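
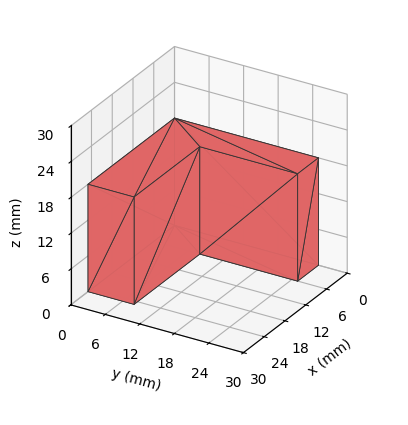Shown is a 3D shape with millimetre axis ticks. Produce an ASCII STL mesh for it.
Reading the render: the shape is an L-shaped prism: outer 25 × 25 mm, arm thicknesses ≈ 8 mm (horizontal) and 6 mm (vertical), extruded 18 mm in z (dimensions read to the nearest mm from the axis ticks). For the STL, each face is triangulated and given an outward normal.

solid part
  facet normal 0.0000 0.0000 -1.0000
    outer loop
      vertex 25.00 8.00 0.00
      vertex 25.00 0.00 0.00
      vertex 0.00 0.00 0.00
    endloop
  endfacet
  facet normal 0.0000 0.0000 -1.0000
    outer loop
      vertex 6.00 8.00 0.00
      vertex 25.00 8.00 0.00
      vertex 0.00 0.00 0.00
    endloop
  endfacet
  facet normal 0.0000 0.0000 -1.0000
    outer loop
      vertex 6.00 25.00 0.00
      vertex 6.00 8.00 0.00
      vertex 0.00 0.00 0.00
    endloop
  endfacet
  facet normal 0.0000 0.0000 -1.0000
    outer loop
      vertex 0.00 25.00 0.00
      vertex 6.00 25.00 0.00
      vertex 0.00 0.00 0.00
    endloop
  endfacet
  facet normal 0.0000 0.0000 1.0000
    outer loop
      vertex 0.00 0.00 18.00
      vertex 25.00 0.00 18.00
      vertex 25.00 8.00 18.00
    endloop
  endfacet
  facet normal 0.0000 0.0000 1.0000
    outer loop
      vertex 0.00 0.00 18.00
      vertex 25.00 8.00 18.00
      vertex 6.00 8.00 18.00
    endloop
  endfacet
  facet normal 0.0000 0.0000 1.0000
    outer loop
      vertex 0.00 0.00 18.00
      vertex 6.00 8.00 18.00
      vertex 6.00 25.00 18.00
    endloop
  endfacet
  facet normal 0.0000 0.0000 1.0000
    outer loop
      vertex 0.00 0.00 18.00
      vertex 6.00 25.00 18.00
      vertex 0.00 25.00 18.00
    endloop
  endfacet
  facet normal 0.0000 -1.0000 0.0000
    outer loop
      vertex 0.00 0.00 0.00
      vertex 25.00 0.00 0.00
      vertex 25.00 0.00 18.00
    endloop
  endfacet
  facet normal 0.0000 -1.0000 0.0000
    outer loop
      vertex 0.00 0.00 0.00
      vertex 25.00 0.00 18.00
      vertex 0.00 0.00 18.00
    endloop
  endfacet
  facet normal 1.0000 0.0000 0.0000
    outer loop
      vertex 25.00 0.00 0.00
      vertex 25.00 8.00 0.00
      vertex 25.00 8.00 18.00
    endloop
  endfacet
  facet normal 1.0000 0.0000 0.0000
    outer loop
      vertex 25.00 0.00 0.00
      vertex 25.00 8.00 18.00
      vertex 25.00 0.00 18.00
    endloop
  endfacet
  facet normal 0.0000 1.0000 0.0000
    outer loop
      vertex 25.00 8.00 0.00
      vertex 6.00 8.00 0.00
      vertex 6.00 8.00 18.00
    endloop
  endfacet
  facet normal 0.0000 1.0000 0.0000
    outer loop
      vertex 25.00 8.00 0.00
      vertex 6.00 8.00 18.00
      vertex 25.00 8.00 18.00
    endloop
  endfacet
  facet normal 1.0000 0.0000 0.0000
    outer loop
      vertex 6.00 8.00 0.00
      vertex 6.00 25.00 0.00
      vertex 6.00 25.00 18.00
    endloop
  endfacet
  facet normal 1.0000 0.0000 0.0000
    outer loop
      vertex 6.00 8.00 0.00
      vertex 6.00 25.00 18.00
      vertex 6.00 8.00 18.00
    endloop
  endfacet
  facet normal 0.0000 1.0000 0.0000
    outer loop
      vertex 6.00 25.00 0.00
      vertex 0.00 25.00 0.00
      vertex 0.00 25.00 18.00
    endloop
  endfacet
  facet normal 0.0000 1.0000 0.0000
    outer loop
      vertex 6.00 25.00 0.00
      vertex 0.00 25.00 18.00
      vertex 6.00 25.00 18.00
    endloop
  endfacet
  facet normal -1.0000 0.0000 0.0000
    outer loop
      vertex 0.00 25.00 0.00
      vertex 0.00 0.00 0.00
      vertex 0.00 0.00 18.00
    endloop
  endfacet
  facet normal -1.0000 0.0000 0.0000
    outer loop
      vertex 0.00 25.00 0.00
      vertex 0.00 0.00 18.00
      vertex 0.00 25.00 18.00
    endloop
  endfacet
endsolid part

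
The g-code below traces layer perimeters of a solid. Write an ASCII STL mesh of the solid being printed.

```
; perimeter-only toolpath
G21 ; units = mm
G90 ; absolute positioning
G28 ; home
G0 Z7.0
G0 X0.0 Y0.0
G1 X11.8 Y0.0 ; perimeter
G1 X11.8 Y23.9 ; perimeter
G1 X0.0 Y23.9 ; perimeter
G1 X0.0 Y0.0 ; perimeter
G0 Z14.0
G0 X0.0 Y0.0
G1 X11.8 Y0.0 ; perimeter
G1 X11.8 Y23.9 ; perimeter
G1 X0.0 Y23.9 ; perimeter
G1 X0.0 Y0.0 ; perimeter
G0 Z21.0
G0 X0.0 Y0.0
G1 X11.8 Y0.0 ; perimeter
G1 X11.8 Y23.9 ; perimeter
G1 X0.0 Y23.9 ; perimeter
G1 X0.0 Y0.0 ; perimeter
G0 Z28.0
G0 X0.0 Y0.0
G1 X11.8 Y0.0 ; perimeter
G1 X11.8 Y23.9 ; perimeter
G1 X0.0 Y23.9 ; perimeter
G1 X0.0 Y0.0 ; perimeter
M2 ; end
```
solid part
  facet normal 0.0000 0.0000 -1.0000
    outer loop
      vertex 11.8 23.9 0.0
      vertex 11.8 0.0 0.0
      vertex 0.0 0.0 0.0
    endloop
  endfacet
  facet normal 0.0000 0.0000 -1.0000
    outer loop
      vertex 0.0 23.9 0.0
      vertex 11.8 23.9 0.0
      vertex 0.0 0.0 0.0
    endloop
  endfacet
  facet normal 0.0000 0.0000 1.0000
    outer loop
      vertex 0.0 0.0 28.0
      vertex 11.8 0.0 28.0
      vertex 11.8 23.9 28.0
    endloop
  endfacet
  facet normal 0.0000 0.0000 1.0000
    outer loop
      vertex 0.0 0.0 28.0
      vertex 11.8 23.9 28.0
      vertex 0.0 23.9 28.0
    endloop
  endfacet
  facet normal 0.0000 -1.0000 0.0000
    outer loop
      vertex 0.0 0.0 0.0
      vertex 11.8 0.0 0.0
      vertex 11.8 0.0 28.0
    endloop
  endfacet
  facet normal 0.0000 -1.0000 0.0000
    outer loop
      vertex 0.0 0.0 0.0
      vertex 11.8 0.0 28.0
      vertex 0.0 0.0 28.0
    endloop
  endfacet
  facet normal 0.0000 1.0000 0.0000
    outer loop
      vertex 11.8 23.9 28.0
      vertex 11.8 23.9 0.0
      vertex 0.0 23.9 0.0
    endloop
  endfacet
  facet normal 0.0000 1.0000 0.0000
    outer loop
      vertex 0.0 23.9 28.0
      vertex 11.8 23.9 28.0
      vertex 0.0 23.9 0.0
    endloop
  endfacet
  facet normal -1.0000 0.0000 0.0000
    outer loop
      vertex 0.0 23.9 28.0
      vertex 0.0 23.9 0.0
      vertex 0.0 0.0 0.0
    endloop
  endfacet
  facet normal -1.0000 0.0000 0.0000
    outer loop
      vertex 0.0 0.0 28.0
      vertex 0.0 23.9 28.0
      vertex 0.0 0.0 0.0
    endloop
  endfacet
  facet normal 1.0000 0.0000 0.0000
    outer loop
      vertex 11.8 0.0 0.0
      vertex 11.8 23.9 0.0
      vertex 11.8 23.9 28.0
    endloop
  endfacet
  facet normal 1.0000 0.0000 0.0000
    outer loop
      vertex 11.8 0.0 0.0
      vertex 11.8 23.9 28.0
      vertex 11.8 0.0 28.0
    endloop
  endfacet
endsolid part

The G0 Z moves step by Δz≈7.0 mm. Every layer's G1 loop is the same polygon, so the solid is a straight extrusion of it from z=0 to z≈28. Closing with flat bottom and top caps and triangulating gives 12 facets — a rectangular box, roughly 11.8 × 23.9 mm footprint and 28 mm tall.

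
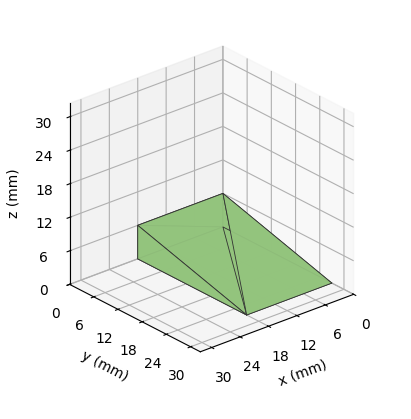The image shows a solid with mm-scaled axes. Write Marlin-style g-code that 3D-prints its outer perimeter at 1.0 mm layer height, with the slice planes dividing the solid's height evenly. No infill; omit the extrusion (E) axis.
Reading the render: the shape is a wedge (ramp): 18 × 27 mm base, rising to 6 mm along the y=0 edge and sloping linearly to z=0 at y=27 (dimensions read to the nearest mm from the axis ticks). For the g-code, the solid's height is divided into equal slices at the stated Δz and each level perimeter traced with G1 moves after a G0 lift.

; perimeter-only toolpath
G21 ; units = mm
G90 ; absolute positioning
G28 ; home
; layer 1
G0 Z1.0
G0 X0.0 Y0.0
G1 X18.0 Y0.0
G1 X18.0 Y22.5
G1 X0.0 Y22.5
G1 X0.0 Y0.0
; layer 2
G0 Z2.0
G0 X0.0 Y0.0
G1 X18.0 Y0.0
G1 X18.0 Y18.0
G1 X0.0 Y18.0
G1 X0.0 Y0.0
; layer 3
G0 Z3.0
G0 X0.0 Y0.0
G1 X18.0 Y0.0
G1 X18.0 Y13.5
G1 X0.0 Y13.5
G1 X0.0 Y0.0
; layer 4
G0 Z4.0
G0 X0.0 Y0.0
G1 X18.0 Y0.0
G1 X18.0 Y9.0
G1 X0.0 Y9.0
G1 X0.0 Y0.0
; layer 5
G0 Z5.0
G0 X0.0 Y0.0
G1 X18.0 Y0.0
G1 X18.0 Y4.5
G1 X0.0 Y4.5
G1 X0.0 Y0.0
M2 ; end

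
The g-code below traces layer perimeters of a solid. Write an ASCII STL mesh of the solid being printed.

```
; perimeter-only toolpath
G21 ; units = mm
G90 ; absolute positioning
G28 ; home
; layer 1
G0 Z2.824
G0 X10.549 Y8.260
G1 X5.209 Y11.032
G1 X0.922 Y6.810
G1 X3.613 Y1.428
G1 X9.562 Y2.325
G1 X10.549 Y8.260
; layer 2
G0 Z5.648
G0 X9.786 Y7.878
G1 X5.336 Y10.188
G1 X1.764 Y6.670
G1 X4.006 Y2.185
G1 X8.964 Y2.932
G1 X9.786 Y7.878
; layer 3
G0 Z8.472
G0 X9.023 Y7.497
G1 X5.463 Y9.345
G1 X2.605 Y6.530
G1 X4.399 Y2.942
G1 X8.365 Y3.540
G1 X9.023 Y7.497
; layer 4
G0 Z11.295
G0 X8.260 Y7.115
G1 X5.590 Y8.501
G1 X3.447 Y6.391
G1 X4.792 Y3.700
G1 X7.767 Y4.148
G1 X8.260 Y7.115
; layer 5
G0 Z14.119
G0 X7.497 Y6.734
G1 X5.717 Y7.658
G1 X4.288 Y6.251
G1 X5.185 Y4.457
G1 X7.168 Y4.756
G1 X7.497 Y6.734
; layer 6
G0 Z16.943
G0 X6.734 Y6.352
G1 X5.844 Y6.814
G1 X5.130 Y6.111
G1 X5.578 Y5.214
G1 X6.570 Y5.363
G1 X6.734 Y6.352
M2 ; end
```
solid part
  facet normal 0.0000 0.0000 -1.0000
    outer loop
      vertex 0.081 6.950 0.000
      vertex 5.082 11.875 0.000
      vertex 11.312 8.641 0.000
    endloop
  endfacet
  facet normal 0.0000 0.0000 -1.0000
    outer loop
      vertex 3.220 0.671 0.000
      vertex 0.081 6.950 0.000
      vertex 11.312 8.641 0.000
    endloop
  endfacet
  facet normal 0.0000 0.0000 -1.0000
    outer loop
      vertex 10.161 1.717 0.000
      vertex 3.220 0.671 0.000
      vertex 11.312 8.641 0.000
    endloop
  endfacet
  facet normal 0.4476 0.8622 0.2374
    outer loop
      vertex 11.312 8.641 0.000
      vertex 5.082 11.875 0.000
      vertex 5.971 5.971 19.767
    endloop
  endfacet
  facet normal -0.6816 0.6921 0.2374
    outer loop
      vertex 5.082 11.875 0.000
      vertex 0.081 6.950 0.000
      vertex 5.971 5.971 19.767
    endloop
  endfacet
  facet normal -0.8689 -0.4344 0.2374
    outer loop
      vertex 0.081 6.950 0.000
      vertex 3.220 0.671 0.000
      vertex 5.971 5.971 19.767
    endloop
  endfacet
  facet normal 0.1448 -0.9606 0.2374
    outer loop
      vertex 3.220 0.671 0.000
      vertex 10.161 1.717 0.000
      vertex 5.971 5.971 19.767
    endloop
  endfacet
  facet normal 0.9583 -0.1593 0.2374
    outer loop
      vertex 10.161 1.717 0.000
      vertex 11.312 8.641 0.000
      vertex 5.971 5.971 19.767
    endloop
  endfacet
endsolid part

The G0 Z moves step by Δz≈2.824 mm. The G1 loops shrink linearly with z, so the solid tapers from its base footprint up to z≈19.8. Closing with a flat bottom cap and the tapered top and triangulating gives 8 facets — a regular 5-sided pyramid, base circumscribed radius ≈ 5.97 mm, apex at z ≈ 19.8 mm.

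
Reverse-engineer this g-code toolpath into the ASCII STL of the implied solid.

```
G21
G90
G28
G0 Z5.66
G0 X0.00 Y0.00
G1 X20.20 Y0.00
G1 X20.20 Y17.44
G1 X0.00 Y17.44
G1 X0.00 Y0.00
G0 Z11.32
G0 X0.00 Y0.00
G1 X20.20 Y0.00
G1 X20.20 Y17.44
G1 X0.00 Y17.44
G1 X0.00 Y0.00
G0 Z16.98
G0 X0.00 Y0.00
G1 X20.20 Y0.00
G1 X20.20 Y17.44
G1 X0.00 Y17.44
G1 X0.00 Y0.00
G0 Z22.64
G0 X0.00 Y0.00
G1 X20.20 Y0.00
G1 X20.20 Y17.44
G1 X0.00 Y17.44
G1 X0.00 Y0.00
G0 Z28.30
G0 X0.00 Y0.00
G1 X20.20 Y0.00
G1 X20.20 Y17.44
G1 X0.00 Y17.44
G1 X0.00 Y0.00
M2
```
solid part
  facet normal 0.0000 0.0000 -1.0000
    outer loop
      vertex 20.20 17.44 0.00
      vertex 20.20 0.00 0.00
      vertex 0.00 0.00 0.00
    endloop
  endfacet
  facet normal 0.0000 0.0000 -1.0000
    outer loop
      vertex 0.00 17.44 0.00
      vertex 20.20 17.44 0.00
      vertex 0.00 0.00 0.00
    endloop
  endfacet
  facet normal 0.0000 0.0000 1.0000
    outer loop
      vertex 0.00 0.00 28.30
      vertex 20.20 0.00 28.30
      vertex 20.20 17.44 28.30
    endloop
  endfacet
  facet normal 0.0000 0.0000 1.0000
    outer loop
      vertex 0.00 0.00 28.30
      vertex 20.20 17.44 28.30
      vertex 0.00 17.44 28.30
    endloop
  endfacet
  facet normal 0.0000 -1.0000 0.0000
    outer loop
      vertex 0.00 0.00 0.00
      vertex 20.20 0.00 0.00
      vertex 20.20 0.00 28.30
    endloop
  endfacet
  facet normal 0.0000 -1.0000 0.0000
    outer loop
      vertex 0.00 0.00 0.00
      vertex 20.20 0.00 28.30
      vertex 0.00 0.00 28.30
    endloop
  endfacet
  facet normal 0.0000 1.0000 0.0000
    outer loop
      vertex 20.20 17.44 28.30
      vertex 20.20 17.44 0.00
      vertex 0.00 17.44 0.00
    endloop
  endfacet
  facet normal 0.0000 1.0000 0.0000
    outer loop
      vertex 0.00 17.44 28.30
      vertex 20.20 17.44 28.30
      vertex 0.00 17.44 0.00
    endloop
  endfacet
  facet normal -1.0000 0.0000 0.0000
    outer loop
      vertex 0.00 17.44 28.30
      vertex 0.00 17.44 0.00
      vertex 0.00 0.00 0.00
    endloop
  endfacet
  facet normal -1.0000 0.0000 0.0000
    outer loop
      vertex 0.00 0.00 28.30
      vertex 0.00 17.44 28.30
      vertex 0.00 0.00 0.00
    endloop
  endfacet
  facet normal 1.0000 0.0000 0.0000
    outer loop
      vertex 20.20 0.00 0.00
      vertex 20.20 17.44 0.00
      vertex 20.20 17.44 28.30
    endloop
  endfacet
  facet normal 1.0000 0.0000 0.0000
    outer loop
      vertex 20.20 0.00 0.00
      vertex 20.20 17.44 28.30
      vertex 20.20 0.00 28.30
    endloop
  endfacet
endsolid part

The G0 Z moves step by Δz≈5.66 mm. Every layer's G1 loop is the same polygon, so the solid is a straight extrusion of it from z=0 to z≈28.3. Closing with flat bottom and top caps and triangulating gives 12 facets — a rectangular box, roughly 20.2 × 17.4 mm footprint and 28.3 mm tall.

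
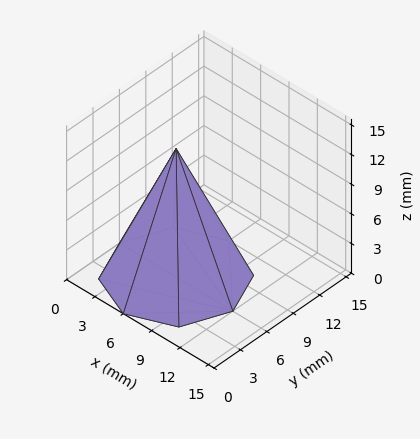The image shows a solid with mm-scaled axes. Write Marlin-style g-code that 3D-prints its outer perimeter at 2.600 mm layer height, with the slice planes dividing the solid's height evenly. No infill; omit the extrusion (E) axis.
Reading the render: the shape is a regular 8-sided pyramid, base circumscribed radius ≈ 6 mm, apex at z ≈ 13 mm (dimensions read to the nearest mm from the axis ticks). For the g-code, the solid's height is divided into equal slices at the stated Δz and each level perimeter traced with G1 moves after a G0 lift.

; perimeter-only toolpath
G21 ; units = mm
G90 ; absolute positioning
G28 ; home
; layer 1
G0 Z2.600
G0 X10.800 Y6.000
G1 X9.394 Y9.394
G1 X6.000 Y10.800
G1 X2.606 Y9.394
G1 X1.200 Y6.000
G1 X2.606 Y2.606
G1 X6.000 Y1.200
G1 X9.394 Y2.606
G1 X10.800 Y6.000
; layer 2
G0 Z5.200
G0 X9.600 Y6.000
G1 X8.546 Y8.546
G1 X6.000 Y9.600
G1 X3.454 Y8.546
G1 X2.400 Y6.000
G1 X3.454 Y3.454
G1 X6.000 Y2.400
G1 X8.546 Y3.454
G1 X9.600 Y6.000
; layer 3
G0 Z7.800
G0 X8.400 Y6.000
G1 X7.697 Y7.697
G1 X6.000 Y8.400
G1 X4.303 Y7.697
G1 X3.600 Y6.000
G1 X4.303 Y4.303
G1 X6.000 Y3.600
G1 X7.697 Y4.303
G1 X8.400 Y6.000
; layer 4
G0 Z10.400
G0 X7.200 Y6.000
G1 X6.849 Y6.849
G1 X6.000 Y7.200
G1 X5.151 Y6.849
G1 X4.800 Y6.000
G1 X5.151 Y5.151
G1 X6.000 Y4.800
G1 X6.849 Y5.151
G1 X7.200 Y6.000
M2 ; end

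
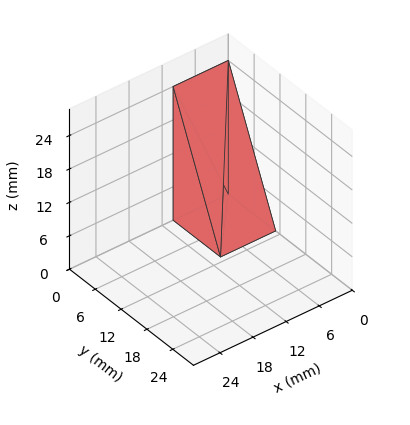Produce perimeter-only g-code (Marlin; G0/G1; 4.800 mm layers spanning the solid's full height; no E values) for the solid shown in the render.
Reading the render: the shape is a wedge (ramp): 10 × 11 mm base, rising to 24 mm along the y=0 edge and sloping linearly to z=0 at y=11 (dimensions read to the nearest mm from the axis ticks). For the g-code, the solid's height is divided into equal slices at the stated Δz and each level perimeter traced with G1 moves after a G0 lift.

; perimeter-only toolpath
G21 ; units = mm
G90 ; absolute positioning
G28 ; home
; layer 1
G0 Z4.800
G0 X0.000 Y0.000
G1 X10.000 Y0.000
G1 X10.000 Y8.800
G1 X0.000 Y8.800
G1 X0.000 Y0.000
; layer 2
G0 Z9.600
G0 X0.000 Y0.000
G1 X10.000 Y0.000
G1 X10.000 Y6.600
G1 X0.000 Y6.600
G1 X0.000 Y0.000
; layer 3
G0 Z14.400
G0 X0.000 Y0.000
G1 X10.000 Y0.000
G1 X10.000 Y4.400
G1 X0.000 Y4.400
G1 X0.000 Y0.000
; layer 4
G0 Z19.200
G0 X0.000 Y0.000
G1 X10.000 Y0.000
G1 X10.000 Y2.200
G1 X0.000 Y2.200
G1 X0.000 Y0.000
M2 ; end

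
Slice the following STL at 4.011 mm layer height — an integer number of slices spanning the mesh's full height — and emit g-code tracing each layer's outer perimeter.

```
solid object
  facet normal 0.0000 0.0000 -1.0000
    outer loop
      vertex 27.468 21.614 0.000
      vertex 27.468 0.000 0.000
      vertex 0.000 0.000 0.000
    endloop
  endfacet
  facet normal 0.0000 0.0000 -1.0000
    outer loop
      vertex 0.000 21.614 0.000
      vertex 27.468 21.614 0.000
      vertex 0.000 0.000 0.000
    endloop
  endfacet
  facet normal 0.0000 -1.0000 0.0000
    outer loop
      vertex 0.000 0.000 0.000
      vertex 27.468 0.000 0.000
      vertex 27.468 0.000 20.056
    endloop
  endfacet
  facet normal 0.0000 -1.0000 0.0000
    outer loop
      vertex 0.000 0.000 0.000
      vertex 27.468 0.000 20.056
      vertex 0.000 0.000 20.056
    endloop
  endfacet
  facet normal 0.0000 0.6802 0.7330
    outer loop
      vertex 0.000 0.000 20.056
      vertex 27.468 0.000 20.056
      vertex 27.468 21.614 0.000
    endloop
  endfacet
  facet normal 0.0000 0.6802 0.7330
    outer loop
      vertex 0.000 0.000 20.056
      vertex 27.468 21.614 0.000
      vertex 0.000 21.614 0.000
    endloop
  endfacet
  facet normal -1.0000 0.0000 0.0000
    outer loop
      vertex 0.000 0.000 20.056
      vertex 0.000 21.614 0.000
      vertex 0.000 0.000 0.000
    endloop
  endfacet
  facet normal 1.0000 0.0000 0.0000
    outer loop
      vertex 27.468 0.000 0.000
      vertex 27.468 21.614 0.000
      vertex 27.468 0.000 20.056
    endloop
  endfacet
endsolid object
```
; perimeter-only toolpath
G21 ; units = mm
G90 ; absolute positioning
G28 ; home
; layer 1
G0 Z4.011
G0 X0.000 Y0.000
G1 X27.468 Y0.000
G1 X27.468 Y17.291
G1 X0.000 Y17.291
G1 X0.000 Y0.000
; layer 2
G0 Z8.022
G0 X0.000 Y0.000
G1 X27.468 Y0.000
G1 X27.468 Y12.968
G1 X0.000 Y12.968
G1 X0.000 Y0.000
; layer 3
G0 Z12.034
G0 X0.000 Y0.000
G1 X27.468 Y0.000
G1 X27.468 Y8.646
G1 X0.000 Y8.646
G1 X0.000 Y0.000
; layer 4
G0 Z16.045
G0 X0.000 Y0.000
G1 X27.468 Y0.000
G1 X27.468 Y4.323
G1 X0.000 Y4.323
G1 X0.000 Y0.000
M2 ; end

The solid is a wedge (ramp): 27.5 × 21.6 mm base, rising to 20.1 mm along the y=0 edge and sloping linearly to z=0 at y=21.6. Slicing at Δz = 4.011 mm — 5 equal slices spanning the solid's height, so layer i sits at z = i·h/5 — gives 4 non-empty perimeters. Each is a 4-segment closed polygon; G0 lifts to the layer z and rapids to the start vertex, then G1 traces the edges. The cross-section shrinks linearly with z (the slice at the apex is degenerate and omitted).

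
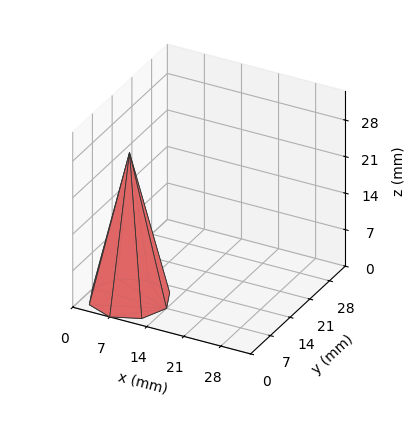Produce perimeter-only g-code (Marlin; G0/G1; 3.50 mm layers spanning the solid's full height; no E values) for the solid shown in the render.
Reading the render: the shape is a regular 8-sided pyramid, base circumscribed radius ≈ 7 mm, apex at z ≈ 28 mm (dimensions read to the nearest mm from the axis ticks). For the g-code, the solid's height is divided into equal slices at the stated Δz and each level perimeter traced with G1 moves after a G0 lift.

; perimeter-only toolpath
G21 ; units = mm
G90 ; absolute positioning
G28 ; home
; layer 1
G0 Z3.50
G0 X13.12 Y7.00
G1 X11.33 Y11.33
G1 X7.00 Y13.12
G1 X2.67 Y11.33
G1 X0.88 Y7.00
G1 X2.67 Y2.67
G1 X7.00 Y0.88
G1 X11.33 Y2.67
G1 X13.12 Y7.00
; layer 2
G0 Z7.00
G0 X12.25 Y7.00
G1 X10.71 Y10.71
G1 X7.00 Y12.25
G1 X3.29 Y10.71
G1 X1.75 Y7.00
G1 X3.29 Y3.29
G1 X7.00 Y1.75
G1 X10.71 Y3.29
G1 X12.25 Y7.00
; layer 3
G0 Z10.50
G0 X11.38 Y7.00
G1 X10.09 Y10.09
G1 X7.00 Y11.38
G1 X3.91 Y10.09
G1 X2.62 Y7.00
G1 X3.91 Y3.91
G1 X7.00 Y2.62
G1 X10.09 Y3.91
G1 X11.38 Y7.00
; layer 4
G0 Z14.00
G0 X10.50 Y7.00
G1 X9.47 Y9.47
G1 X7.00 Y10.50
G1 X4.53 Y9.47
G1 X3.50 Y7.00
G1 X4.53 Y4.53
G1 X7.00 Y3.50
G1 X9.47 Y4.53
G1 X10.50 Y7.00
; layer 5
G0 Z17.50
G0 X9.62 Y7.00
G1 X8.86 Y8.86
G1 X7.00 Y9.62
G1 X5.14 Y8.86
G1 X4.38 Y7.00
G1 X5.14 Y5.14
G1 X7.00 Y4.38
G1 X8.86 Y5.14
G1 X9.62 Y7.00
; layer 6
G0 Z21.00
G0 X8.75 Y7.00
G1 X8.24 Y8.24
G1 X7.00 Y8.75
G1 X5.76 Y8.24
G1 X5.25 Y7.00
G1 X5.76 Y5.76
G1 X7.00 Y5.25
G1 X8.24 Y5.76
G1 X8.75 Y7.00
; layer 7
G0 Z24.50
G0 X7.88 Y7.00
G1 X7.62 Y7.62
G1 X7.00 Y7.88
G1 X6.38 Y7.62
G1 X6.12 Y7.00
G1 X6.38 Y6.38
G1 X7.00 Y6.12
G1 X7.62 Y6.38
G1 X7.88 Y7.00
M2 ; end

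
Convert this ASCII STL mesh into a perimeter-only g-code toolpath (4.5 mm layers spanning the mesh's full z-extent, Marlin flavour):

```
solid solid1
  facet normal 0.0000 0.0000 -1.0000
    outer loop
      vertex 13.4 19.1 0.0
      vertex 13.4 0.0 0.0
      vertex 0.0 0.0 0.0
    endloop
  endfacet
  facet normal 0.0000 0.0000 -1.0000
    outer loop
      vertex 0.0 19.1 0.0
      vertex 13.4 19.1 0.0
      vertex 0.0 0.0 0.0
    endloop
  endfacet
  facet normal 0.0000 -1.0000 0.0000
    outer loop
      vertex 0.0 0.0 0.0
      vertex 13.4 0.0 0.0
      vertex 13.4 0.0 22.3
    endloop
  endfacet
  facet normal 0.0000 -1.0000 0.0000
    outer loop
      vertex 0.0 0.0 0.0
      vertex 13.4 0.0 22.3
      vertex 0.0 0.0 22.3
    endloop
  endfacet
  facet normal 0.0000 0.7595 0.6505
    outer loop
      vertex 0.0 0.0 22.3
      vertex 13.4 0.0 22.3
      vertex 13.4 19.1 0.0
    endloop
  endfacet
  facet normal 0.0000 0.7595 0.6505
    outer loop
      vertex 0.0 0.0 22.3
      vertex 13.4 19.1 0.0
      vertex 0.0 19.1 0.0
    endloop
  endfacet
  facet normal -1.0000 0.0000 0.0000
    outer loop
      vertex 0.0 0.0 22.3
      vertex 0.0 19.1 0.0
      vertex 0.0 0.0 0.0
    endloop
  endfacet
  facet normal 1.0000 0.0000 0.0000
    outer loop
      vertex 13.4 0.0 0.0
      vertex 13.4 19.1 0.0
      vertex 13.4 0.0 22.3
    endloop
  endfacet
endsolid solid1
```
; perimeter-only toolpath
G21 ; units = mm
G90 ; absolute positioning
G28 ; home
; layer 1
G0 Z4.5
G0 X0.0 Y0.0
G1 X13.4 Y0.0
G1 X13.4 Y15.3
G1 X0.0 Y15.3
G1 X0.0 Y0.0
; layer 2
G0 Z8.9
G0 X0.0 Y0.0
G1 X13.4 Y0.0
G1 X13.4 Y11.5
G1 X0.0 Y11.5
G1 X0.0 Y0.0
; layer 3
G0 Z13.4
G0 X0.0 Y0.0
G1 X13.4 Y0.0
G1 X13.4 Y7.6
G1 X0.0 Y7.6
G1 X0.0 Y0.0
; layer 4
G0 Z17.8
G0 X0.0 Y0.0
G1 X13.4 Y0.0
G1 X13.4 Y3.8
G1 X0.0 Y3.8
G1 X0.0 Y0.0
M2 ; end

The solid is a wedge (ramp): 13.4 × 19.1 mm base, rising to 22.3 mm along the y=0 edge and sloping linearly to z=0 at y=19.1. Slicing at Δz = 4.5 mm — 5 equal slices spanning the solid's height, so layer i sits at z = i·h/5 — gives 4 non-empty perimeters. Each is a 4-segment closed polygon; G0 lifts to the layer z and rapids to the start vertex, then G1 traces the edges. The cross-section shrinks linearly with z (the slice at the apex is degenerate and omitted).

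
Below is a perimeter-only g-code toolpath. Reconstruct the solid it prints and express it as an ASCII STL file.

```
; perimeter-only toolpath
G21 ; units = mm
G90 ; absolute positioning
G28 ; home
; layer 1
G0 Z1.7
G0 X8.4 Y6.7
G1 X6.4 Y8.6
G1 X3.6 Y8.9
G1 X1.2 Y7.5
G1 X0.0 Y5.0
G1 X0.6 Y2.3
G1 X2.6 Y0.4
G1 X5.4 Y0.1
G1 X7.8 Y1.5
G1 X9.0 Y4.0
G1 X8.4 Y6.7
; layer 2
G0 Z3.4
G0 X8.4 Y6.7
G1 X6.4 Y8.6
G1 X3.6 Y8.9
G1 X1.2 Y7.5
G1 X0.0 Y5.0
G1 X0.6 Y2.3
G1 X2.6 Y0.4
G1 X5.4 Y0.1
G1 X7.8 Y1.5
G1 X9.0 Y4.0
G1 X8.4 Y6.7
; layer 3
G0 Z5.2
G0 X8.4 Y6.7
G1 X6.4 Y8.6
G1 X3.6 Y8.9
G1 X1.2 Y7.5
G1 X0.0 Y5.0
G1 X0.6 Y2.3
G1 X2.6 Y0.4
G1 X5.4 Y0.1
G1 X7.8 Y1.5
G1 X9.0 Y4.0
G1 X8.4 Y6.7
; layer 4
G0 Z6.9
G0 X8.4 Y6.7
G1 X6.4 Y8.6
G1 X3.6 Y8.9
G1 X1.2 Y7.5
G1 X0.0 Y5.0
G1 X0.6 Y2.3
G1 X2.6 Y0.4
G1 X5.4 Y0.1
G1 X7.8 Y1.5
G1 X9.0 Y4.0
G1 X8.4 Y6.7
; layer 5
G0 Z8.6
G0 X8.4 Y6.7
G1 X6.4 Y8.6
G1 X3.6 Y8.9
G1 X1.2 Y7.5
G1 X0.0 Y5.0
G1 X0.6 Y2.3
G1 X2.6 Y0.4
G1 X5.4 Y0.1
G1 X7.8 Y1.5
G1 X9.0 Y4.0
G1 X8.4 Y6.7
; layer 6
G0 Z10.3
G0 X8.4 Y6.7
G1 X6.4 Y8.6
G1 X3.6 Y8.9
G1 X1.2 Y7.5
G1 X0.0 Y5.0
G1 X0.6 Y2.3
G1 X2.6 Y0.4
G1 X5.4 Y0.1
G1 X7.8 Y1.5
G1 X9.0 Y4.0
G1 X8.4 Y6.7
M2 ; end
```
solid part
  facet normal 0.0000 0.0000 -1.0000
    outer loop
      vertex 3.6 8.9 0.0
      vertex 6.4 8.6 0.0
      vertex 8.4 6.7 0.0
    endloop
  endfacet
  facet normal 0.0000 0.0000 -1.0000
    outer loop
      vertex 1.2 7.5 0.0
      vertex 3.6 8.9 0.0
      vertex 8.4 6.7 0.0
    endloop
  endfacet
  facet normal 0.0000 0.0000 -1.0000
    outer loop
      vertex 0.0 5.0 0.0
      vertex 1.2 7.5 0.0
      vertex 8.4 6.7 0.0
    endloop
  endfacet
  facet normal 0.0000 0.0000 -1.0000
    outer loop
      vertex 0.6 2.3 0.0
      vertex 0.0 5.0 0.0
      vertex 8.4 6.7 0.0
    endloop
  endfacet
  facet normal 0.0000 0.0000 -1.0000
    outer loop
      vertex 2.6 0.4 0.0
      vertex 0.6 2.3 0.0
      vertex 8.4 6.7 0.0
    endloop
  endfacet
  facet normal 0.0000 0.0000 -1.0000
    outer loop
      vertex 5.4 0.1 0.0
      vertex 2.6 0.4 0.0
      vertex 8.4 6.7 0.0
    endloop
  endfacet
  facet normal 0.0000 0.0000 -1.0000
    outer loop
      vertex 7.8 1.5 0.0
      vertex 5.4 0.1 0.0
      vertex 8.4 6.7 0.0
    endloop
  endfacet
  facet normal 0.0000 0.0000 -1.0000
    outer loop
      vertex 9.0 4.0 0.0
      vertex 7.8 1.5 0.0
      vertex 8.4 6.7 0.0
    endloop
  endfacet
  facet normal 0.0000 0.0000 1.0000
    outer loop
      vertex 8.4 6.7 10.3
      vertex 6.4 8.6 10.3
      vertex 3.6 8.9 10.3
    endloop
  endfacet
  facet normal 0.0000 0.0000 1.0000
    outer loop
      vertex 8.4 6.7 10.3
      vertex 3.6 8.9 10.3
      vertex 1.2 7.5 10.3
    endloop
  endfacet
  facet normal 0.0000 0.0000 1.0000
    outer loop
      vertex 8.4 6.7 10.3
      vertex 1.2 7.5 10.3
      vertex 0.0 5.0 10.3
    endloop
  endfacet
  facet normal 0.0000 0.0000 1.0000
    outer loop
      vertex 8.4 6.7 10.3
      vertex 0.0 5.0 10.3
      vertex 0.6 2.3 10.3
    endloop
  endfacet
  facet normal 0.0000 0.0000 1.0000
    outer loop
      vertex 8.4 6.7 10.3
      vertex 0.6 2.3 10.3
      vertex 2.6 0.4 10.3
    endloop
  endfacet
  facet normal 0.0000 0.0000 1.0000
    outer loop
      vertex 8.4 6.7 10.3
      vertex 2.6 0.4 10.3
      vertex 5.4 0.1 10.3
    endloop
  endfacet
  facet normal 0.0000 0.0000 1.0000
    outer loop
      vertex 8.4 6.7 10.3
      vertex 5.4 0.1 10.3
      vertex 7.8 1.5 10.3
    endloop
  endfacet
  facet normal 0.0000 0.0000 1.0000
    outer loop
      vertex 8.4 6.7 10.3
      vertex 7.8 1.5 10.3
      vertex 9.0 4.0 10.3
    endloop
  endfacet
  facet normal 0.6887 0.7250 0.0000
    outer loop
      vertex 8.4 6.7 0.0
      vertex 6.4 8.6 0.0
      vertex 6.4 8.6 10.3
    endloop
  endfacet
  facet normal 0.6887 0.7250 0.0000
    outer loop
      vertex 8.4 6.7 0.0
      vertex 6.4 8.6 10.3
      vertex 8.4 6.7 10.3
    endloop
  endfacet
  facet normal 0.1065 0.9943 0.0000
    outer loop
      vertex 6.4 8.6 0.0
      vertex 3.6 8.9 0.0
      vertex 3.6 8.9 10.3
    endloop
  endfacet
  facet normal 0.1065 0.9943 0.0000
    outer loop
      vertex 6.4 8.6 0.0
      vertex 3.6 8.9 10.3
      vertex 6.4 8.6 10.3
    endloop
  endfacet
  facet normal -0.5039 0.8638 0.0000
    outer loop
      vertex 3.6 8.9 0.0
      vertex 1.2 7.5 0.0
      vertex 1.2 7.5 10.3
    endloop
  endfacet
  facet normal -0.5039 0.8638 0.0000
    outer loop
      vertex 3.6 8.9 0.0
      vertex 1.2 7.5 10.3
      vertex 3.6 8.9 10.3
    endloop
  endfacet
  facet normal -0.9015 0.4327 0.0000
    outer loop
      vertex 1.2 7.5 0.0
      vertex 0.0 5.0 0.0
      vertex 0.0 5.0 10.3
    endloop
  endfacet
  facet normal -0.9015 0.4327 0.0000
    outer loop
      vertex 1.2 7.5 0.0
      vertex 0.0 5.0 10.3
      vertex 1.2 7.5 10.3
    endloop
  endfacet
  facet normal -0.9762 -0.2169 0.0000
    outer loop
      vertex 0.0 5.0 0.0
      vertex 0.6 2.3 0.0
      vertex 0.6 2.3 10.3
    endloop
  endfacet
  facet normal -0.9762 -0.2169 0.0000
    outer loop
      vertex 0.0 5.0 0.0
      vertex 0.6 2.3 10.3
      vertex 0.0 5.0 10.3
    endloop
  endfacet
  facet normal -0.6887 -0.7250 0.0000
    outer loop
      vertex 0.6 2.3 0.0
      vertex 2.6 0.4 0.0
      vertex 2.6 0.4 10.3
    endloop
  endfacet
  facet normal -0.6887 -0.7250 0.0000
    outer loop
      vertex 0.6 2.3 0.0
      vertex 2.6 0.4 10.3
      vertex 0.6 2.3 10.3
    endloop
  endfacet
  facet normal -0.1065 -0.9943 0.0000
    outer loop
      vertex 2.6 0.4 0.0
      vertex 5.4 0.1 0.0
      vertex 5.4 0.1 10.3
    endloop
  endfacet
  facet normal -0.1065 -0.9943 0.0000
    outer loop
      vertex 2.6 0.4 0.0
      vertex 5.4 0.1 10.3
      vertex 2.6 0.4 10.3
    endloop
  endfacet
  facet normal 0.5039 -0.8638 0.0000
    outer loop
      vertex 5.4 0.1 0.0
      vertex 7.8 1.5 0.0
      vertex 7.8 1.5 10.3
    endloop
  endfacet
  facet normal 0.5039 -0.8638 0.0000
    outer loop
      vertex 5.4 0.1 0.0
      vertex 7.8 1.5 10.3
      vertex 5.4 0.1 10.3
    endloop
  endfacet
  facet normal 0.9015 -0.4327 0.0000
    outer loop
      vertex 7.8 1.5 0.0
      vertex 9.0 4.0 0.0
      vertex 9.0 4.0 10.3
    endloop
  endfacet
  facet normal 0.9015 -0.4327 0.0000
    outer loop
      vertex 7.8 1.5 0.0
      vertex 9.0 4.0 10.3
      vertex 7.8 1.5 10.3
    endloop
  endfacet
  facet normal 0.9762 0.2169 0.0000
    outer loop
      vertex 9.0 4.0 0.0
      vertex 8.4 6.7 0.0
      vertex 8.4 6.7 10.3
    endloop
  endfacet
  facet normal 0.9762 0.2169 0.0000
    outer loop
      vertex 9.0 4.0 0.0
      vertex 8.4 6.7 10.3
      vertex 9.0 4.0 10.3
    endloop
  endfacet
endsolid part

The G0 Z moves step by Δz≈1.7 mm. Every layer's G1 loop is the same polygon, so the solid is a straight extrusion of it from z=0 to z≈10.3. Closing with flat bottom and top caps and triangulating gives 36 facets — a regular 10-sided prism (a cylinder approximated with 10 flat sides), circumscribed radius ≈ 4.5 mm, height ≈ 10.3 mm.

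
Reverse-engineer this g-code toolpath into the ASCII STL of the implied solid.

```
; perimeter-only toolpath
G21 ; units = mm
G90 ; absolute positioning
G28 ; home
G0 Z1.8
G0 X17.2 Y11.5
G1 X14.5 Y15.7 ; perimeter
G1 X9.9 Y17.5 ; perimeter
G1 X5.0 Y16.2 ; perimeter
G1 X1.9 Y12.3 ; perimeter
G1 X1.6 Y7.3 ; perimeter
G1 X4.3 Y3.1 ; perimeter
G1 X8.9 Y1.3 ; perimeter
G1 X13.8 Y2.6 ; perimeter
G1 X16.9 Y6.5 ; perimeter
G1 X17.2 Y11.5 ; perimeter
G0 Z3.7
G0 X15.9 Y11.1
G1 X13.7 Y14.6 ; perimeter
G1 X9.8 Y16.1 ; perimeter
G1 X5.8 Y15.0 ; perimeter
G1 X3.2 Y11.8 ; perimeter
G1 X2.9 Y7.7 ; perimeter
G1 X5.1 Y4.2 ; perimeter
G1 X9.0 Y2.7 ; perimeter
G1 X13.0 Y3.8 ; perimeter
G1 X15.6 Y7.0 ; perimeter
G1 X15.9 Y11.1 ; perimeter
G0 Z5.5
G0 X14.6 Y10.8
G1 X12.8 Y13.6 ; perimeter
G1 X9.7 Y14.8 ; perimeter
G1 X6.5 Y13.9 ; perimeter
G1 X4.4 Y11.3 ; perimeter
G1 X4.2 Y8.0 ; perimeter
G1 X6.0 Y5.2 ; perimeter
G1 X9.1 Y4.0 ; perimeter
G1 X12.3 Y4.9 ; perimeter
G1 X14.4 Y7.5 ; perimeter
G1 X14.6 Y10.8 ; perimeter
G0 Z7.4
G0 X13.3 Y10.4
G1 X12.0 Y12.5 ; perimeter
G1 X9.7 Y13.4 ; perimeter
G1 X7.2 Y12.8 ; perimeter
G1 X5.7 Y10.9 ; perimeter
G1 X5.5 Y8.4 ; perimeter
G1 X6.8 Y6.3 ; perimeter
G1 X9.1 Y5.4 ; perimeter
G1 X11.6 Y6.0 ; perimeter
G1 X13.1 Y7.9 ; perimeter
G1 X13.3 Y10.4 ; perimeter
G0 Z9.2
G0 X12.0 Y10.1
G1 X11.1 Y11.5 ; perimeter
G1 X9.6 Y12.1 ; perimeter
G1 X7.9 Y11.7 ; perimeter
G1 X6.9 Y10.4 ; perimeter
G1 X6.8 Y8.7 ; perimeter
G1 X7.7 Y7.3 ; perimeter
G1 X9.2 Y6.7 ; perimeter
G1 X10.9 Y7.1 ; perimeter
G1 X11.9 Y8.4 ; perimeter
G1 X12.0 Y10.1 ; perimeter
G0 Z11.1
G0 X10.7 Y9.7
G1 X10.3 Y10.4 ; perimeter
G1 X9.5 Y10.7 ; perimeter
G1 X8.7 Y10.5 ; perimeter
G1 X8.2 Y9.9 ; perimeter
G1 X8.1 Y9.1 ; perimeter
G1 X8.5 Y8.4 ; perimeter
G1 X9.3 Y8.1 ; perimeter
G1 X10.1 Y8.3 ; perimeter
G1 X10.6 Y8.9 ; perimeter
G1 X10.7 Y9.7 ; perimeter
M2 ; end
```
solid part
  facet normal 0.0000 0.0000 -1.0000
    outer loop
      vertex 10.0 18.8 0.0
      vertex 15.4 16.7 0.0
      vertex 18.5 11.8 0.0
    endloop
  endfacet
  facet normal 0.0000 0.0000 -1.0000
    outer loop
      vertex 4.3 17.3 0.0
      vertex 10.0 18.8 0.0
      vertex 18.5 11.8 0.0
    endloop
  endfacet
  facet normal 0.0000 0.0000 -1.0000
    outer loop
      vertex 0.7 12.8 0.0
      vertex 4.3 17.3 0.0
      vertex 18.5 11.8 0.0
    endloop
  endfacet
  facet normal 0.0000 0.0000 -1.0000
    outer loop
      vertex 0.3 7.0 0.0
      vertex 0.7 12.8 0.0
      vertex 18.5 11.8 0.0
    endloop
  endfacet
  facet normal 0.0000 0.0000 -1.0000
    outer loop
      vertex 3.4 2.1 0.0
      vertex 0.3 7.0 0.0
      vertex 18.5 11.8 0.0
    endloop
  endfacet
  facet normal 0.0000 0.0000 -1.0000
    outer loop
      vertex 8.8 0.0 0.0
      vertex 3.4 2.1 0.0
      vertex 18.5 11.8 0.0
    endloop
  endfacet
  facet normal 0.0000 0.0000 -1.0000
    outer loop
      vertex 14.5 1.5 0.0
      vertex 8.8 0.0 0.0
      vertex 18.5 11.8 0.0
    endloop
  endfacet
  facet normal 0.0000 0.0000 -1.0000
    outer loop
      vertex 18.1 6.0 0.0
      vertex 14.5 1.5 0.0
      vertex 18.5 11.8 0.0
    endloop
  endfacet
  facet normal 0.6937 0.4389 0.5710
    outer loop
      vertex 18.5 11.8 0.0
      vertex 15.4 16.7 0.0
      vertex 9.4 9.4 12.9
    endloop
  endfacet
  facet normal 0.2975 0.7650 0.5713
    outer loop
      vertex 15.4 16.7 0.0
      vertex 10.0 18.8 0.0
      vertex 9.4 9.4 12.9
    endloop
  endfacet
  facet normal -0.2092 0.7949 0.5695
    outer loop
      vertex 10.0 18.8 0.0
      vertex 4.3 17.3 0.0
      vertex 9.4 9.4 12.9
    endloop
  endfacet
  facet normal -0.6423 0.5139 0.5686
    outer loop
      vertex 4.3 17.3 0.0
      vertex 0.7 12.8 0.0
      vertex 9.4 9.4 12.9
    endloop
  endfacet
  facet normal -0.8208 0.0566 0.5685
    outer loop
      vertex 0.7 12.8 0.0
      vertex 0.3 7.0 0.0
      vertex 9.4 9.4 12.9
    endloop
  endfacet
  facet normal -0.6937 -0.4389 0.5710
    outer loop
      vertex 0.3 7.0 0.0
      vertex 3.4 2.1 0.0
      vertex 9.4 9.4 12.9
    endloop
  endfacet
  facet normal -0.2975 -0.7650 0.5713
    outer loop
      vertex 3.4 2.1 0.0
      vertex 8.8 0.0 0.0
      vertex 9.4 9.4 12.9
    endloop
  endfacet
  facet normal 0.2092 -0.7949 0.5695
    outer loop
      vertex 8.8 0.0 0.0
      vertex 14.5 1.5 0.0
      vertex 9.4 9.4 12.9
    endloop
  endfacet
  facet normal 0.6423 -0.5139 0.5686
    outer loop
      vertex 14.5 1.5 0.0
      vertex 18.1 6.0 0.0
      vertex 9.4 9.4 12.9
    endloop
  endfacet
  facet normal 0.8208 -0.0566 0.5685
    outer loop
      vertex 18.1 6.0 0.0
      vertex 18.5 11.8 0.0
      vertex 9.4 9.4 12.9
    endloop
  endfacet
endsolid part

The G0 Z moves step by Δz≈1.8 mm. The G1 loops shrink linearly with z, so the solid tapers from its base footprint up to z≈12.9. Closing with a flat bottom cap and the tapered top and triangulating gives 18 facets — a regular 10-sided pyramid, base circumscribed radius ≈ 9.4 mm, apex at z ≈ 12.9 mm.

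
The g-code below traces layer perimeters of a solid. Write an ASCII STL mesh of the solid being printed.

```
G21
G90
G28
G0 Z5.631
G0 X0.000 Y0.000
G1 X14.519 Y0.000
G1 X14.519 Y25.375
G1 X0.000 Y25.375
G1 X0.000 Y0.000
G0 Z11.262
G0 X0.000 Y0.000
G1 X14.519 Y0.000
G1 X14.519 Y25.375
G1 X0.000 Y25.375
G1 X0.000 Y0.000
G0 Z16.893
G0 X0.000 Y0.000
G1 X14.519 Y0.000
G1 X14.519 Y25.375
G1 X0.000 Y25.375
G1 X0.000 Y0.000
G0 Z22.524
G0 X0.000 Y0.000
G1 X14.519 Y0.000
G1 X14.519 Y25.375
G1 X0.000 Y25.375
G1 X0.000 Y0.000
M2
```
solid part
  facet normal 0.0000 0.0000 -1.0000
    outer loop
      vertex 14.519 25.375 0.000
      vertex 14.519 0.000 0.000
      vertex 0.000 0.000 0.000
    endloop
  endfacet
  facet normal 0.0000 0.0000 -1.0000
    outer loop
      vertex 0.000 25.375 0.000
      vertex 14.519 25.375 0.000
      vertex 0.000 0.000 0.000
    endloop
  endfacet
  facet normal 0.0000 0.0000 1.0000
    outer loop
      vertex 0.000 0.000 22.524
      vertex 14.519 0.000 22.524
      vertex 14.519 25.375 22.524
    endloop
  endfacet
  facet normal 0.0000 0.0000 1.0000
    outer loop
      vertex 0.000 0.000 22.524
      vertex 14.519 25.375 22.524
      vertex 0.000 25.375 22.524
    endloop
  endfacet
  facet normal 0.0000 -1.0000 0.0000
    outer loop
      vertex 0.000 0.000 0.000
      vertex 14.519 0.000 0.000
      vertex 14.519 0.000 22.524
    endloop
  endfacet
  facet normal 0.0000 -1.0000 0.0000
    outer loop
      vertex 0.000 0.000 0.000
      vertex 14.519 0.000 22.524
      vertex 0.000 0.000 22.524
    endloop
  endfacet
  facet normal 0.0000 1.0000 0.0000
    outer loop
      vertex 14.519 25.375 22.524
      vertex 14.519 25.375 0.000
      vertex 0.000 25.375 0.000
    endloop
  endfacet
  facet normal 0.0000 1.0000 0.0000
    outer loop
      vertex 0.000 25.375 22.524
      vertex 14.519 25.375 22.524
      vertex 0.000 25.375 0.000
    endloop
  endfacet
  facet normal -1.0000 0.0000 0.0000
    outer loop
      vertex 0.000 25.375 22.524
      vertex 0.000 25.375 0.000
      vertex 0.000 0.000 0.000
    endloop
  endfacet
  facet normal -1.0000 0.0000 0.0000
    outer loop
      vertex 0.000 0.000 22.524
      vertex 0.000 25.375 22.524
      vertex 0.000 0.000 0.000
    endloop
  endfacet
  facet normal 1.0000 0.0000 0.0000
    outer loop
      vertex 14.519 0.000 0.000
      vertex 14.519 25.375 0.000
      vertex 14.519 25.375 22.524
    endloop
  endfacet
  facet normal 1.0000 0.0000 0.0000
    outer loop
      vertex 14.519 0.000 0.000
      vertex 14.519 25.375 22.524
      vertex 14.519 0.000 22.524
    endloop
  endfacet
endsolid part

The G0 Z moves step by Δz≈5.631 mm. Every layer's G1 loop is the same polygon, so the solid is a straight extrusion of it from z=0 to z≈22.5. Closing with flat bottom and top caps and triangulating gives 12 facets — a rectangular box, roughly 14.5 × 25.4 mm footprint and 22.5 mm tall.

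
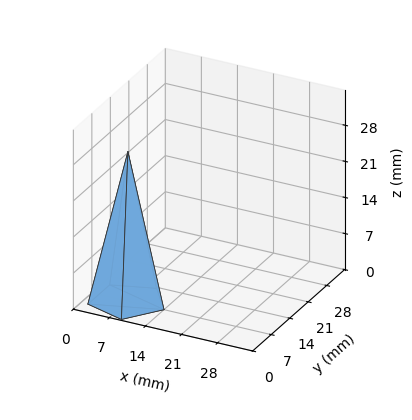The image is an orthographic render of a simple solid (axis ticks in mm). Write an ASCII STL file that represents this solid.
Reading the render: the shape is a regular 5-sided pyramid, base circumscribed radius ≈ 7 mm, apex at z ≈ 29 mm (dimensions read to the nearest mm from the axis ticks). For the STL, each face is triangulated and given an outward normal.

solid part
  facet normal 0.0000 0.0000 -1.0000
    outer loop
      vertex 1.34 11.11 0.00
      vertex 9.16 13.66 0.00
      vertex 14.00 7.00 0.00
    endloop
  endfacet
  facet normal 0.0000 0.0000 -1.0000
    outer loop
      vertex 1.34 2.89 0.00
      vertex 1.34 11.11 0.00
      vertex 14.00 7.00 0.00
    endloop
  endfacet
  facet normal 0.0000 0.0000 -1.0000
    outer loop
      vertex 9.16 0.34 0.00
      vertex 1.34 2.89 0.00
      vertex 14.00 7.00 0.00
    endloop
  endfacet
  facet normal 0.7940 0.5770 0.1916
    outer loop
      vertex 14.00 7.00 0.00
      vertex 9.16 13.66 0.00
      vertex 7.00 7.00 29.00
    endloop
  endfacet
  facet normal -0.3043 0.9331 0.1916
    outer loop
      vertex 9.16 13.66 0.00
      vertex 1.34 11.11 0.00
      vertex 7.00 7.00 29.00
    endloop
  endfacet
  facet normal -0.9815 0.0000 0.1916
    outer loop
      vertex 1.34 11.11 0.00
      vertex 1.34 2.89 0.00
      vertex 7.00 7.00 29.00
    endloop
  endfacet
  facet normal -0.3043 -0.9331 0.1916
    outer loop
      vertex 1.34 2.89 0.00
      vertex 9.16 0.34 0.00
      vertex 7.00 7.00 29.00
    endloop
  endfacet
  facet normal 0.7940 -0.5770 0.1916
    outer loop
      vertex 9.16 0.34 0.00
      vertex 14.00 7.00 0.00
      vertex 7.00 7.00 29.00
    endloop
  endfacet
endsolid part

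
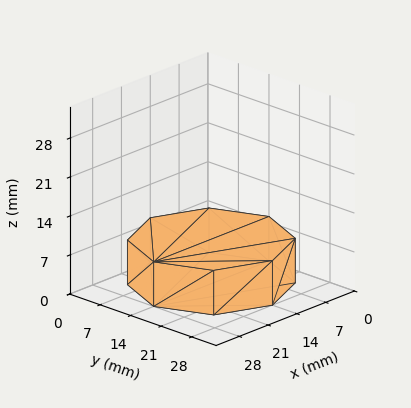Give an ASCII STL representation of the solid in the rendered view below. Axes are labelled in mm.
Reading the render: the shape is a regular 8-sided prism (a cylinder approximated with 8 flat sides), circumscribed radius ≈ 14 mm, height ≈ 8 mm (dimensions read to the nearest mm from the axis ticks). For the STL, each face is triangulated and given an outward normal.

solid part
  facet normal 0.0000 0.0000 -1.0000
    outer loop
      vertex 14.00 28.00 0.00
      vertex 23.90 23.90 0.00
      vertex 28.00 14.00 0.00
    endloop
  endfacet
  facet normal 0.0000 0.0000 -1.0000
    outer loop
      vertex 4.10 23.90 0.00
      vertex 14.00 28.00 0.00
      vertex 28.00 14.00 0.00
    endloop
  endfacet
  facet normal 0.0000 0.0000 -1.0000
    outer loop
      vertex 0.00 14.00 0.00
      vertex 4.10 23.90 0.00
      vertex 28.00 14.00 0.00
    endloop
  endfacet
  facet normal 0.0000 0.0000 -1.0000
    outer loop
      vertex 4.10 4.10 0.00
      vertex 0.00 14.00 0.00
      vertex 28.00 14.00 0.00
    endloop
  endfacet
  facet normal 0.0000 0.0000 -1.0000
    outer loop
      vertex 14.00 0.00 0.00
      vertex 4.10 4.10 0.00
      vertex 28.00 14.00 0.00
    endloop
  endfacet
  facet normal 0.0000 0.0000 -1.0000
    outer loop
      vertex 23.90 4.10 0.00
      vertex 14.00 0.00 0.00
      vertex 28.00 14.00 0.00
    endloop
  endfacet
  facet normal 0.0000 0.0000 1.0000
    outer loop
      vertex 28.00 14.00 8.00
      vertex 23.90 23.90 8.00
      vertex 14.00 28.00 8.00
    endloop
  endfacet
  facet normal 0.0000 0.0000 1.0000
    outer loop
      vertex 28.00 14.00 8.00
      vertex 14.00 28.00 8.00
      vertex 4.10 23.90 8.00
    endloop
  endfacet
  facet normal 0.0000 0.0000 1.0000
    outer loop
      vertex 28.00 14.00 8.00
      vertex 4.10 23.90 8.00
      vertex 0.00 14.00 8.00
    endloop
  endfacet
  facet normal 0.0000 0.0000 1.0000
    outer loop
      vertex 28.00 14.00 8.00
      vertex 0.00 14.00 8.00
      vertex 4.10 4.10 8.00
    endloop
  endfacet
  facet normal 0.0000 0.0000 1.0000
    outer loop
      vertex 28.00 14.00 8.00
      vertex 4.10 4.10 8.00
      vertex 14.00 0.00 8.00
    endloop
  endfacet
  facet normal 0.0000 0.0000 1.0000
    outer loop
      vertex 28.00 14.00 8.00
      vertex 14.00 0.00 8.00
      vertex 23.90 4.10 8.00
    endloop
  endfacet
  facet normal 0.9239 0.3826 0.0000
    outer loop
      vertex 28.00 14.00 0.00
      vertex 23.90 23.90 0.00
      vertex 23.90 23.90 8.00
    endloop
  endfacet
  facet normal 0.9239 0.3826 0.0000
    outer loop
      vertex 28.00 14.00 0.00
      vertex 23.90 23.90 8.00
      vertex 28.00 14.00 8.00
    endloop
  endfacet
  facet normal 0.3826 0.9239 0.0000
    outer loop
      vertex 23.90 23.90 0.00
      vertex 14.00 28.00 0.00
      vertex 14.00 28.00 8.00
    endloop
  endfacet
  facet normal 0.3826 0.9239 0.0000
    outer loop
      vertex 23.90 23.90 0.00
      vertex 14.00 28.00 8.00
      vertex 23.90 23.90 8.00
    endloop
  endfacet
  facet normal -0.3826 0.9239 0.0000
    outer loop
      vertex 14.00 28.00 0.00
      vertex 4.10 23.90 0.00
      vertex 4.10 23.90 8.00
    endloop
  endfacet
  facet normal -0.3826 0.9239 0.0000
    outer loop
      vertex 14.00 28.00 0.00
      vertex 4.10 23.90 8.00
      vertex 14.00 28.00 8.00
    endloop
  endfacet
  facet normal -0.9239 0.3826 0.0000
    outer loop
      vertex 4.10 23.90 0.00
      vertex 0.00 14.00 0.00
      vertex 0.00 14.00 8.00
    endloop
  endfacet
  facet normal -0.9239 0.3826 0.0000
    outer loop
      vertex 4.10 23.90 0.00
      vertex 0.00 14.00 8.00
      vertex 4.10 23.90 8.00
    endloop
  endfacet
  facet normal -0.9239 -0.3826 0.0000
    outer loop
      vertex 0.00 14.00 0.00
      vertex 4.10 4.10 0.00
      vertex 4.10 4.10 8.00
    endloop
  endfacet
  facet normal -0.9239 -0.3826 0.0000
    outer loop
      vertex 0.00 14.00 0.00
      vertex 4.10 4.10 8.00
      vertex 0.00 14.00 8.00
    endloop
  endfacet
  facet normal -0.3826 -0.9239 0.0000
    outer loop
      vertex 4.10 4.10 0.00
      vertex 14.00 0.00 0.00
      vertex 14.00 0.00 8.00
    endloop
  endfacet
  facet normal -0.3826 -0.9239 0.0000
    outer loop
      vertex 4.10 4.10 0.00
      vertex 14.00 0.00 8.00
      vertex 4.10 4.10 8.00
    endloop
  endfacet
  facet normal 0.3826 -0.9239 0.0000
    outer loop
      vertex 14.00 0.00 0.00
      vertex 23.90 4.10 0.00
      vertex 23.90 4.10 8.00
    endloop
  endfacet
  facet normal 0.3826 -0.9239 0.0000
    outer loop
      vertex 14.00 0.00 0.00
      vertex 23.90 4.10 8.00
      vertex 14.00 0.00 8.00
    endloop
  endfacet
  facet normal 0.9239 -0.3826 0.0000
    outer loop
      vertex 23.90 4.10 0.00
      vertex 28.00 14.00 0.00
      vertex 28.00 14.00 8.00
    endloop
  endfacet
  facet normal 0.9239 -0.3826 0.0000
    outer loop
      vertex 23.90 4.10 0.00
      vertex 28.00 14.00 8.00
      vertex 23.90 4.10 8.00
    endloop
  endfacet
endsolid part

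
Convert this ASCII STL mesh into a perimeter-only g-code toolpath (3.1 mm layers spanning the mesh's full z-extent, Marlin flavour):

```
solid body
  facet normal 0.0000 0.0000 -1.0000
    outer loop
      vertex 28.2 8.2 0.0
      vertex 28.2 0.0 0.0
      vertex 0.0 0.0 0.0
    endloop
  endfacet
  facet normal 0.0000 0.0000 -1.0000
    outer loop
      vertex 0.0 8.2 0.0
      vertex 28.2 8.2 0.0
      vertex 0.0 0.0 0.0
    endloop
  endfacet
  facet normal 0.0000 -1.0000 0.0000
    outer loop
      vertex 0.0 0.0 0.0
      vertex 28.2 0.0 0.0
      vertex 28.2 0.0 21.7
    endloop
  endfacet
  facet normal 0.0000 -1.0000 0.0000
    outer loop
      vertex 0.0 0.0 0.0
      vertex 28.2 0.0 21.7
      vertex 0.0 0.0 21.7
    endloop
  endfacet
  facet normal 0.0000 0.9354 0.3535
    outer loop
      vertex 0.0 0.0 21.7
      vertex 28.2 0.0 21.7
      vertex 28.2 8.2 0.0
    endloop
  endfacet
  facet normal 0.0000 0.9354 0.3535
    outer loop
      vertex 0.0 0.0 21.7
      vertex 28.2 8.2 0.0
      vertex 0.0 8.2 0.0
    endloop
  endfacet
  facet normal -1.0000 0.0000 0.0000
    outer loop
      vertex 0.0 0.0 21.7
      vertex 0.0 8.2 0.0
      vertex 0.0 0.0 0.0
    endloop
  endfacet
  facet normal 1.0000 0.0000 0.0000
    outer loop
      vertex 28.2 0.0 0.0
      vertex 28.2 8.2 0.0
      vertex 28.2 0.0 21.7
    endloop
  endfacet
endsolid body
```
; perimeter-only toolpath
G21 ; units = mm
G90 ; absolute positioning
G28 ; home
; layer 1
G0 Z3.1
G0 X0.0 Y0.0
G1 X28.2 Y0.0
G1 X28.2 Y7.0
G1 X0.0 Y7.0
G1 X0.0 Y0.0
; layer 2
G0 Z6.2
G0 X0.0 Y0.0
G1 X28.2 Y0.0
G1 X28.2 Y5.9
G1 X0.0 Y5.9
G1 X0.0 Y0.0
; layer 3
G0 Z9.3
G0 X0.0 Y0.0
G1 X28.2 Y0.0
G1 X28.2 Y4.7
G1 X0.0 Y4.7
G1 X0.0 Y0.0
; layer 4
G0 Z12.4
G0 X0.0 Y0.0
G1 X28.2 Y0.0
G1 X28.2 Y3.5
G1 X0.0 Y3.5
G1 X0.0 Y0.0
; layer 5
G0 Z15.5
G0 X0.0 Y0.0
G1 X28.2 Y0.0
G1 X28.2 Y2.3
G1 X0.0 Y2.3
G1 X0.0 Y0.0
; layer 6
G0 Z18.6
G0 X0.0 Y0.0
G1 X28.2 Y0.0
G1 X28.2 Y1.2
G1 X0.0 Y1.2
G1 X0.0 Y0.0
M2 ; end

The solid is a wedge (ramp): 28.2 × 8.2 mm base, rising to 21.7 mm along the y=0 edge and sloping linearly to z=0 at y=8.2. Slicing at Δz = 3.1 mm — 7 equal slices spanning the solid's height, so layer i sits at z = i·h/7 — gives 6 non-empty perimeters. Each is a 4-segment closed polygon; G0 lifts to the layer z and rapids to the start vertex, then G1 traces the edges. The cross-section shrinks linearly with z (the slice at the apex is degenerate and omitted).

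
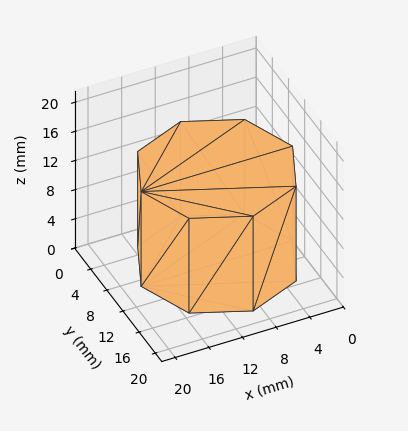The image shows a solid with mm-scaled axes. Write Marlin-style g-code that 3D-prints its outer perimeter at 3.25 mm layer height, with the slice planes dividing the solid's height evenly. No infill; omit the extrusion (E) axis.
Reading the render: the shape is a regular 8-sided prism (a cylinder approximated with 8 flat sides), circumscribed radius ≈ 9 mm, height ≈ 13 mm (dimensions read to the nearest mm from the axis ticks). For the g-code, the solid's height is divided into equal slices at the stated Δz and each level perimeter traced with G1 moves after a G0 lift.

; perimeter-only toolpath
G21 ; units = mm
G90 ; absolute positioning
G28 ; home
; layer 1
G0 Z3.25
G0 X18.00 Y9.00
G1 X15.36 Y15.36
G1 X9.00 Y18.00
G1 X2.64 Y15.36
G1 X0.00 Y9.00
G1 X2.64 Y2.64
G1 X9.00 Y0.00
G1 X15.36 Y2.64
G1 X18.00 Y9.00
; layer 2
G0 Z6.50
G0 X18.00 Y9.00
G1 X15.36 Y15.36
G1 X9.00 Y18.00
G1 X2.64 Y15.36
G1 X0.00 Y9.00
G1 X2.64 Y2.64
G1 X9.00 Y0.00
G1 X15.36 Y2.64
G1 X18.00 Y9.00
; layer 3
G0 Z9.75
G0 X18.00 Y9.00
G1 X15.36 Y15.36
G1 X9.00 Y18.00
G1 X2.64 Y15.36
G1 X0.00 Y9.00
G1 X2.64 Y2.64
G1 X9.00 Y0.00
G1 X15.36 Y2.64
G1 X18.00 Y9.00
; layer 4
G0 Z13.00
G0 X18.00 Y9.00
G1 X15.36 Y15.36
G1 X9.00 Y18.00
G1 X2.64 Y15.36
G1 X0.00 Y9.00
G1 X2.64 Y2.64
G1 X9.00 Y0.00
G1 X15.36 Y2.64
G1 X18.00 Y9.00
M2 ; end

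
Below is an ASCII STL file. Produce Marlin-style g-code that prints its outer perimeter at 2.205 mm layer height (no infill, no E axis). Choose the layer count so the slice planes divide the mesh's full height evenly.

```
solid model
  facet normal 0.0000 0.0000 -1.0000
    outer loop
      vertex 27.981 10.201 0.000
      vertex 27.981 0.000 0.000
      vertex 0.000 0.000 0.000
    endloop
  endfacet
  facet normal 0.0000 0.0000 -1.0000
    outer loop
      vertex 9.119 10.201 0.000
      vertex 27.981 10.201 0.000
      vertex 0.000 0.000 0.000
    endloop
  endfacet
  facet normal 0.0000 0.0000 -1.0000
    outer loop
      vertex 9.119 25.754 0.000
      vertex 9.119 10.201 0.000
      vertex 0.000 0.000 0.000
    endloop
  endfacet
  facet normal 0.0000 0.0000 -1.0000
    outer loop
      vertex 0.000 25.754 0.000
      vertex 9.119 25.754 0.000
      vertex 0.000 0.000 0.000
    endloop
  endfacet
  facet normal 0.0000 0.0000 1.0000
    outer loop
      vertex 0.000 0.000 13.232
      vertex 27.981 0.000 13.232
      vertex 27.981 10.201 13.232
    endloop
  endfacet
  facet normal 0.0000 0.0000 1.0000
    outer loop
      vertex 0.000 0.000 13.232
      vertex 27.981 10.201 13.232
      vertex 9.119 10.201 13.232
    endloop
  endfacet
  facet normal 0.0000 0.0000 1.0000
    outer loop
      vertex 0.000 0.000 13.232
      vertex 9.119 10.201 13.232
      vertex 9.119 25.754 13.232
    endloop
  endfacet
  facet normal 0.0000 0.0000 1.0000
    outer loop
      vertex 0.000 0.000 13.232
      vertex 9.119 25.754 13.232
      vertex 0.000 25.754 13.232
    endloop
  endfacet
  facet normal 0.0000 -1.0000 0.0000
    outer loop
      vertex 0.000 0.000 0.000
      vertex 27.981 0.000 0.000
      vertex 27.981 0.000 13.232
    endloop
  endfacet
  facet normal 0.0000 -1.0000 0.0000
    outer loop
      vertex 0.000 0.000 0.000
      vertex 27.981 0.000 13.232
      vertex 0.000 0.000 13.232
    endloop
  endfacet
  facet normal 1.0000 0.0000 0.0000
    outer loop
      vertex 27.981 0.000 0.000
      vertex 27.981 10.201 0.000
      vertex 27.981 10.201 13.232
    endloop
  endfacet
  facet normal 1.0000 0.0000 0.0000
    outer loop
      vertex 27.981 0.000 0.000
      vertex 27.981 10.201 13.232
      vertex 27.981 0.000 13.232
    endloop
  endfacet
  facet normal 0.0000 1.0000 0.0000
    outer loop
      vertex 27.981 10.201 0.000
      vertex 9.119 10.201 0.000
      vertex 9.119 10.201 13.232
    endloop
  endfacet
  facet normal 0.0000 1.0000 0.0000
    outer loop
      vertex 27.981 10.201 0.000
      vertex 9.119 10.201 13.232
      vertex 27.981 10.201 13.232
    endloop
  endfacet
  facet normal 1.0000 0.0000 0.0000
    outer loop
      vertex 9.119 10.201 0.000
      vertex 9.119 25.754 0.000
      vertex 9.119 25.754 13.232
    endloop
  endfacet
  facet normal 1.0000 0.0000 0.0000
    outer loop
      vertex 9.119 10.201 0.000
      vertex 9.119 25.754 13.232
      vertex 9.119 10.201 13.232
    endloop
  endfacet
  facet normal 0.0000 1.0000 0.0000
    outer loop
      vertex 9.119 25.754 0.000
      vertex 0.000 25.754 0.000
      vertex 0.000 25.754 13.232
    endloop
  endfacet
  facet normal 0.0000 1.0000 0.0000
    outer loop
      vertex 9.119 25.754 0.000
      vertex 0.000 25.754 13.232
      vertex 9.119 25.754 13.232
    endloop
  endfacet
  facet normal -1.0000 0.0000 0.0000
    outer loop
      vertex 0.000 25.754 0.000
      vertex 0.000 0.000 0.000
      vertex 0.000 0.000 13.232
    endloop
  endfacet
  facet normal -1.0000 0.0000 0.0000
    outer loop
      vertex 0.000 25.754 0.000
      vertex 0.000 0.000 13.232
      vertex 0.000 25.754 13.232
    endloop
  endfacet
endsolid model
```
; perimeter-only toolpath
G21 ; units = mm
G90 ; absolute positioning
G28 ; home
; layer 1
G0 Z2.205
G0 X0.000 Y0.000
G1 X27.981 Y0.000
G1 X27.981 Y10.201
G1 X9.119 Y10.201
G1 X9.119 Y25.754
G1 X0.000 Y25.754
G1 X0.000 Y0.000
; layer 2
G0 Z4.411
G0 X0.000 Y0.000
G1 X27.981 Y0.000
G1 X27.981 Y10.201
G1 X9.119 Y10.201
G1 X9.119 Y25.754
G1 X0.000 Y25.754
G1 X0.000 Y0.000
; layer 3
G0 Z6.616
G0 X0.000 Y0.000
G1 X27.981 Y0.000
G1 X27.981 Y10.201
G1 X9.119 Y10.201
G1 X9.119 Y25.754
G1 X0.000 Y25.754
G1 X0.000 Y0.000
; layer 4
G0 Z8.821
G0 X0.000 Y0.000
G1 X27.981 Y0.000
G1 X27.981 Y10.201
G1 X9.119 Y10.201
G1 X9.119 Y25.754
G1 X0.000 Y25.754
G1 X0.000 Y0.000
; layer 5
G0 Z11.027
G0 X0.000 Y0.000
G1 X27.981 Y0.000
G1 X27.981 Y10.201
G1 X9.119 Y10.201
G1 X9.119 Y25.754
G1 X0.000 Y25.754
G1 X0.000 Y0.000
; layer 6
G0 Z13.232
G0 X0.000 Y0.000
G1 X27.981 Y0.000
G1 X27.981 Y10.201
G1 X9.119 Y10.201
G1 X9.119 Y25.754
G1 X0.000 Y25.754
G1 X0.000 Y0.000
M2 ; end

The solid is an L-shaped prism: outer 28 × 25.8 mm, arm thicknesses ≈ 10.2 mm (horizontal) and 9.12 mm (vertical), extruded 13.2 mm in z. Slicing at Δz = 2.205 mm — 6 equal slices spanning the solid's height, so layer i sits at z = i·h/6 — gives 6 non-empty perimeters. Each is a 6-segment closed polygon; G0 lifts to the layer z and rapids to the start vertex, then G1 traces the edges.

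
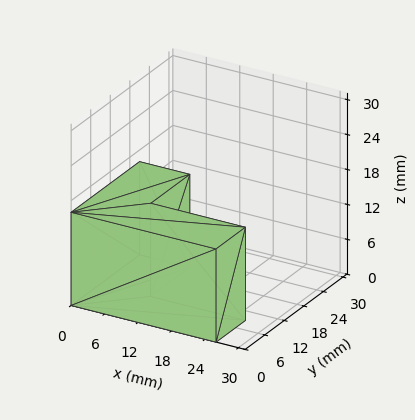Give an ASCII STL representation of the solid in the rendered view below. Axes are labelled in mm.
Reading the render: the shape is an L-shaped prism: outer 26 × 21 mm, arm thicknesses ≈ 9 mm (horizontal) and 9 mm (vertical), extruded 16 mm in z (dimensions read to the nearest mm from the axis ticks). For the STL, each face is triangulated and given an outward normal.

solid part
  facet normal 0.0000 0.0000 -1.0000
    outer loop
      vertex 26.00 9.00 0.00
      vertex 26.00 0.00 0.00
      vertex 0.00 0.00 0.00
    endloop
  endfacet
  facet normal 0.0000 0.0000 -1.0000
    outer loop
      vertex 9.00 9.00 0.00
      vertex 26.00 9.00 0.00
      vertex 0.00 0.00 0.00
    endloop
  endfacet
  facet normal 0.0000 0.0000 -1.0000
    outer loop
      vertex 9.00 21.00 0.00
      vertex 9.00 9.00 0.00
      vertex 0.00 0.00 0.00
    endloop
  endfacet
  facet normal 0.0000 0.0000 -1.0000
    outer loop
      vertex 0.00 21.00 0.00
      vertex 9.00 21.00 0.00
      vertex 0.00 0.00 0.00
    endloop
  endfacet
  facet normal 0.0000 0.0000 1.0000
    outer loop
      vertex 0.00 0.00 16.00
      vertex 26.00 0.00 16.00
      vertex 26.00 9.00 16.00
    endloop
  endfacet
  facet normal 0.0000 0.0000 1.0000
    outer loop
      vertex 0.00 0.00 16.00
      vertex 26.00 9.00 16.00
      vertex 9.00 9.00 16.00
    endloop
  endfacet
  facet normal 0.0000 0.0000 1.0000
    outer loop
      vertex 0.00 0.00 16.00
      vertex 9.00 9.00 16.00
      vertex 9.00 21.00 16.00
    endloop
  endfacet
  facet normal 0.0000 0.0000 1.0000
    outer loop
      vertex 0.00 0.00 16.00
      vertex 9.00 21.00 16.00
      vertex 0.00 21.00 16.00
    endloop
  endfacet
  facet normal 0.0000 -1.0000 0.0000
    outer loop
      vertex 0.00 0.00 0.00
      vertex 26.00 0.00 0.00
      vertex 26.00 0.00 16.00
    endloop
  endfacet
  facet normal 0.0000 -1.0000 0.0000
    outer loop
      vertex 0.00 0.00 0.00
      vertex 26.00 0.00 16.00
      vertex 0.00 0.00 16.00
    endloop
  endfacet
  facet normal 1.0000 0.0000 0.0000
    outer loop
      vertex 26.00 0.00 0.00
      vertex 26.00 9.00 0.00
      vertex 26.00 9.00 16.00
    endloop
  endfacet
  facet normal 1.0000 0.0000 0.0000
    outer loop
      vertex 26.00 0.00 0.00
      vertex 26.00 9.00 16.00
      vertex 26.00 0.00 16.00
    endloop
  endfacet
  facet normal 0.0000 1.0000 0.0000
    outer loop
      vertex 26.00 9.00 0.00
      vertex 9.00 9.00 0.00
      vertex 9.00 9.00 16.00
    endloop
  endfacet
  facet normal 0.0000 1.0000 0.0000
    outer loop
      vertex 26.00 9.00 0.00
      vertex 9.00 9.00 16.00
      vertex 26.00 9.00 16.00
    endloop
  endfacet
  facet normal 1.0000 0.0000 0.0000
    outer loop
      vertex 9.00 9.00 0.00
      vertex 9.00 21.00 0.00
      vertex 9.00 21.00 16.00
    endloop
  endfacet
  facet normal 1.0000 0.0000 0.0000
    outer loop
      vertex 9.00 9.00 0.00
      vertex 9.00 21.00 16.00
      vertex 9.00 9.00 16.00
    endloop
  endfacet
  facet normal 0.0000 1.0000 0.0000
    outer loop
      vertex 9.00 21.00 0.00
      vertex 0.00 21.00 0.00
      vertex 0.00 21.00 16.00
    endloop
  endfacet
  facet normal 0.0000 1.0000 0.0000
    outer loop
      vertex 9.00 21.00 0.00
      vertex 0.00 21.00 16.00
      vertex 9.00 21.00 16.00
    endloop
  endfacet
  facet normal -1.0000 0.0000 0.0000
    outer loop
      vertex 0.00 21.00 0.00
      vertex 0.00 0.00 0.00
      vertex 0.00 0.00 16.00
    endloop
  endfacet
  facet normal -1.0000 0.0000 0.0000
    outer loop
      vertex 0.00 21.00 0.00
      vertex 0.00 0.00 16.00
      vertex 0.00 21.00 16.00
    endloop
  endfacet
endsolid part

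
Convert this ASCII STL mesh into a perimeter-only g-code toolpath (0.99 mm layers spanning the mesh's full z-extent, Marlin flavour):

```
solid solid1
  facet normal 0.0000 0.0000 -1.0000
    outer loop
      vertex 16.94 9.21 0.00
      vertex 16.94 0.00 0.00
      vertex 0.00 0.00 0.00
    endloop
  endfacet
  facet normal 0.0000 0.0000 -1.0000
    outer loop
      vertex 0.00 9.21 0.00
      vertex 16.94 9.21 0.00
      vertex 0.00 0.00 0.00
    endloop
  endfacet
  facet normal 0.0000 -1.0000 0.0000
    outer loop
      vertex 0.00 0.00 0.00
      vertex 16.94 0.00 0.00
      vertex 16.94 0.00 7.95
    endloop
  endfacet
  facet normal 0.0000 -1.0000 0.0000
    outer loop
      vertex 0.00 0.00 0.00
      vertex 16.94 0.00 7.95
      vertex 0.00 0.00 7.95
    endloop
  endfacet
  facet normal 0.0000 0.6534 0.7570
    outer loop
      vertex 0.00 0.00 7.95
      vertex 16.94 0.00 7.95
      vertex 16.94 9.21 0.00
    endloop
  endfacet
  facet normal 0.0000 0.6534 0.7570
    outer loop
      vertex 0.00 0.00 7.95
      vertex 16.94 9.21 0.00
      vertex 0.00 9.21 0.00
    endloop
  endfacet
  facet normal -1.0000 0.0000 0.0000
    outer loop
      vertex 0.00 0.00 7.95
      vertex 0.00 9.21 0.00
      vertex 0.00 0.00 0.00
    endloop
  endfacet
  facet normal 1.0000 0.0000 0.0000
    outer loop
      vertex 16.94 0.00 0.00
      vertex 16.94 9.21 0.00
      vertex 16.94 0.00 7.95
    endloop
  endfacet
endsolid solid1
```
; perimeter-only toolpath
G21 ; units = mm
G90 ; absolute positioning
G28 ; home
; layer 1
G0 Z0.99
G0 X0.00 Y0.00
G1 X16.94 Y0.00
G1 X16.94 Y8.06
G1 X0.00 Y8.06
G1 X0.00 Y0.00
; layer 2
G0 Z1.99
G0 X0.00 Y0.00
G1 X16.94 Y0.00
G1 X16.94 Y6.91
G1 X0.00 Y6.91
G1 X0.00 Y0.00
; layer 3
G0 Z2.98
G0 X0.00 Y0.00
G1 X16.94 Y0.00
G1 X16.94 Y5.76
G1 X0.00 Y5.76
G1 X0.00 Y0.00
; layer 4
G0 Z3.98
G0 X0.00 Y0.00
G1 X16.94 Y0.00
G1 X16.94 Y4.61
G1 X0.00 Y4.61
G1 X0.00 Y0.00
; layer 5
G0 Z4.97
G0 X0.00 Y0.00
G1 X16.94 Y0.00
G1 X16.94 Y3.45
G1 X0.00 Y3.45
G1 X0.00 Y0.00
; layer 6
G0 Z5.96
G0 X0.00 Y0.00
G1 X16.94 Y0.00
G1 X16.94 Y2.30
G1 X0.00 Y2.30
G1 X0.00 Y0.00
; layer 7
G0 Z6.96
G0 X0.00 Y0.00
G1 X16.94 Y0.00
G1 X16.94 Y1.15
G1 X0.00 Y1.15
G1 X0.00 Y0.00
M2 ; end

The solid is a wedge (ramp): 16.9 × 9.21 mm base, rising to 7.95 mm along the y=0 edge and sloping linearly to z=0 at y=9.21. Slicing at Δz = 0.99 mm — 8 equal slices spanning the solid's height, so layer i sits at z = i·h/8 — gives 7 non-empty perimeters. Each is a 4-segment closed polygon; G0 lifts to the layer z and rapids to the start vertex, then G1 traces the edges. The cross-section shrinks linearly with z (the slice at the apex is degenerate and omitted).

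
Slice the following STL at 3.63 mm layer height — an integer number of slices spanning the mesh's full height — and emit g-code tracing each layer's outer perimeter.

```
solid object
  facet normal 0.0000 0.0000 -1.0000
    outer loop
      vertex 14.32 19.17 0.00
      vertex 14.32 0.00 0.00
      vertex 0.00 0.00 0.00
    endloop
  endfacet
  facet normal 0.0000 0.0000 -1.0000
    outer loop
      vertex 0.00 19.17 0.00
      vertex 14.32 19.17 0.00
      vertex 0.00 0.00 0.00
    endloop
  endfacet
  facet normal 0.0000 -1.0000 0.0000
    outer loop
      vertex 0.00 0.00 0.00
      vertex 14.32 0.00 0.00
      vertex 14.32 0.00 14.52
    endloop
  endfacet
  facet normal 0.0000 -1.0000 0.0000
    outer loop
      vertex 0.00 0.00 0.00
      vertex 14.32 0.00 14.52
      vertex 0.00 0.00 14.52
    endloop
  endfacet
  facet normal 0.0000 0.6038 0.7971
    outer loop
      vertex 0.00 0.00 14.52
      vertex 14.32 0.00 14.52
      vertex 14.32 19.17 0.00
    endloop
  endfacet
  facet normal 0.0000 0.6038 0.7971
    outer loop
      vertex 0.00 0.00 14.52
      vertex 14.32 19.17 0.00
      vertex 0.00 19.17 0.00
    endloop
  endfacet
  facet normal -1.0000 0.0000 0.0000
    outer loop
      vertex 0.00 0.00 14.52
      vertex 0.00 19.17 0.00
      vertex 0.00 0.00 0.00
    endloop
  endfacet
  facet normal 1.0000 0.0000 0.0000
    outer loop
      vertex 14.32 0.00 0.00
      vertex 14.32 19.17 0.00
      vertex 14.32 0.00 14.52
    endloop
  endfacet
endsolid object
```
; perimeter-only toolpath
G21 ; units = mm
G90 ; absolute positioning
G28 ; home
; layer 1
G0 Z3.63
G0 X0.00 Y0.00
G1 X14.32 Y0.00
G1 X14.32 Y14.38
G1 X0.00 Y14.38
G1 X0.00 Y0.00
; layer 2
G0 Z7.26
G0 X0.00 Y0.00
G1 X14.32 Y0.00
G1 X14.32 Y9.59
G1 X0.00 Y9.59
G1 X0.00 Y0.00
; layer 3
G0 Z10.89
G0 X0.00 Y0.00
G1 X14.32 Y0.00
G1 X14.32 Y4.79
G1 X0.00 Y4.79
G1 X0.00 Y0.00
M2 ; end

The solid is a wedge (ramp): 14.3 × 19.2 mm base, rising to 14.5 mm along the y=0 edge and sloping linearly to z=0 at y=19.2. Slicing at Δz = 3.63 mm — 4 equal slices spanning the solid's height, so layer i sits at z = i·h/4 — gives 3 non-empty perimeters. Each is a 4-segment closed polygon; G0 lifts to the layer z and rapids to the start vertex, then G1 traces the edges. The cross-section shrinks linearly with z (the slice at the apex is degenerate and omitted).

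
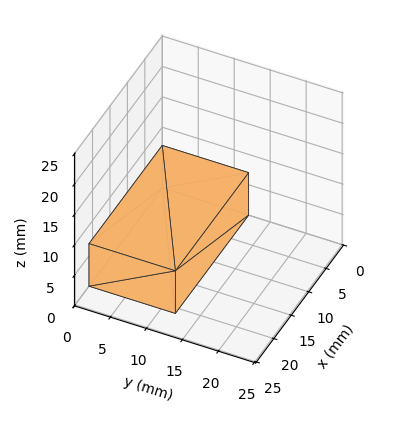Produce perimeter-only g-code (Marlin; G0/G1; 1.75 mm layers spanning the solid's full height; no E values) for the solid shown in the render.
Reading the render: the shape is a rectangular box, roughly 21 × 12 mm footprint and 7 mm tall (dimensions read to the nearest mm from the axis ticks). For the g-code, the solid's height is divided into equal slices at the stated Δz and each level perimeter traced with G1 moves after a G0 lift.

; perimeter-only toolpath
G21 ; units = mm
G90 ; absolute positioning
G28 ; home
; layer 1
G0 Z1.75
G0 X0.00 Y0.00
G1 X21.00 Y0.00
G1 X21.00 Y12.00
G1 X0.00 Y12.00
G1 X0.00 Y0.00
; layer 2
G0 Z3.50
G0 X0.00 Y0.00
G1 X21.00 Y0.00
G1 X21.00 Y12.00
G1 X0.00 Y12.00
G1 X0.00 Y0.00
; layer 3
G0 Z5.25
G0 X0.00 Y0.00
G1 X21.00 Y0.00
G1 X21.00 Y12.00
G1 X0.00 Y12.00
G1 X0.00 Y0.00
; layer 4
G0 Z7.00
G0 X0.00 Y0.00
G1 X21.00 Y0.00
G1 X21.00 Y12.00
G1 X0.00 Y12.00
G1 X0.00 Y0.00
M2 ; end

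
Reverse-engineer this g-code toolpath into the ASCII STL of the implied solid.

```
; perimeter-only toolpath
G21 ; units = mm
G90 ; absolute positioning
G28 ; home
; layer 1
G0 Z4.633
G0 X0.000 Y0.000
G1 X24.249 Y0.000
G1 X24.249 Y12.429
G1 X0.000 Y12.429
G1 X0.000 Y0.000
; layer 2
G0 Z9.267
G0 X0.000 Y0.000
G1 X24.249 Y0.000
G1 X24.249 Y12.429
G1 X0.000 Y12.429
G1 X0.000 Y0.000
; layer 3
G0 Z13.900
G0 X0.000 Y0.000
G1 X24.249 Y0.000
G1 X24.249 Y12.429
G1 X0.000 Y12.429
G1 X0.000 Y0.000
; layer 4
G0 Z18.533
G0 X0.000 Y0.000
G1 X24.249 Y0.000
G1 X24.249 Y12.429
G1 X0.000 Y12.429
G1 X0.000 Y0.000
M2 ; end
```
solid part
  facet normal 0.0000 0.0000 -1.0000
    outer loop
      vertex 24.249 12.429 0.000
      vertex 24.249 0.000 0.000
      vertex 0.000 0.000 0.000
    endloop
  endfacet
  facet normal 0.0000 0.0000 -1.0000
    outer loop
      vertex 0.000 12.429 0.000
      vertex 24.249 12.429 0.000
      vertex 0.000 0.000 0.000
    endloop
  endfacet
  facet normal 0.0000 0.0000 1.0000
    outer loop
      vertex 0.000 0.000 18.533
      vertex 24.249 0.000 18.533
      vertex 24.249 12.429 18.533
    endloop
  endfacet
  facet normal 0.0000 0.0000 1.0000
    outer loop
      vertex 0.000 0.000 18.533
      vertex 24.249 12.429 18.533
      vertex 0.000 12.429 18.533
    endloop
  endfacet
  facet normal 0.0000 -1.0000 0.0000
    outer loop
      vertex 0.000 0.000 0.000
      vertex 24.249 0.000 0.000
      vertex 24.249 0.000 18.533
    endloop
  endfacet
  facet normal 0.0000 -1.0000 0.0000
    outer loop
      vertex 0.000 0.000 0.000
      vertex 24.249 0.000 18.533
      vertex 0.000 0.000 18.533
    endloop
  endfacet
  facet normal 0.0000 1.0000 0.0000
    outer loop
      vertex 24.249 12.429 18.533
      vertex 24.249 12.429 0.000
      vertex 0.000 12.429 0.000
    endloop
  endfacet
  facet normal 0.0000 1.0000 0.0000
    outer loop
      vertex 0.000 12.429 18.533
      vertex 24.249 12.429 18.533
      vertex 0.000 12.429 0.000
    endloop
  endfacet
  facet normal -1.0000 0.0000 0.0000
    outer loop
      vertex 0.000 12.429 18.533
      vertex 0.000 12.429 0.000
      vertex 0.000 0.000 0.000
    endloop
  endfacet
  facet normal -1.0000 0.0000 0.0000
    outer loop
      vertex 0.000 0.000 18.533
      vertex 0.000 12.429 18.533
      vertex 0.000 0.000 0.000
    endloop
  endfacet
  facet normal 1.0000 0.0000 0.0000
    outer loop
      vertex 24.249 0.000 0.000
      vertex 24.249 12.429 0.000
      vertex 24.249 12.429 18.533
    endloop
  endfacet
  facet normal 1.0000 0.0000 0.0000
    outer loop
      vertex 24.249 0.000 0.000
      vertex 24.249 12.429 18.533
      vertex 24.249 0.000 18.533
    endloop
  endfacet
endsolid part

The G0 Z moves step by Δz≈4.633 mm. Every layer's G1 loop is the same polygon, so the solid is a straight extrusion of it from z=0 to z≈18.5. Closing with flat bottom and top caps and triangulating gives 12 facets — a rectangular box, roughly 24.2 × 12.4 mm footprint and 18.5 mm tall.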